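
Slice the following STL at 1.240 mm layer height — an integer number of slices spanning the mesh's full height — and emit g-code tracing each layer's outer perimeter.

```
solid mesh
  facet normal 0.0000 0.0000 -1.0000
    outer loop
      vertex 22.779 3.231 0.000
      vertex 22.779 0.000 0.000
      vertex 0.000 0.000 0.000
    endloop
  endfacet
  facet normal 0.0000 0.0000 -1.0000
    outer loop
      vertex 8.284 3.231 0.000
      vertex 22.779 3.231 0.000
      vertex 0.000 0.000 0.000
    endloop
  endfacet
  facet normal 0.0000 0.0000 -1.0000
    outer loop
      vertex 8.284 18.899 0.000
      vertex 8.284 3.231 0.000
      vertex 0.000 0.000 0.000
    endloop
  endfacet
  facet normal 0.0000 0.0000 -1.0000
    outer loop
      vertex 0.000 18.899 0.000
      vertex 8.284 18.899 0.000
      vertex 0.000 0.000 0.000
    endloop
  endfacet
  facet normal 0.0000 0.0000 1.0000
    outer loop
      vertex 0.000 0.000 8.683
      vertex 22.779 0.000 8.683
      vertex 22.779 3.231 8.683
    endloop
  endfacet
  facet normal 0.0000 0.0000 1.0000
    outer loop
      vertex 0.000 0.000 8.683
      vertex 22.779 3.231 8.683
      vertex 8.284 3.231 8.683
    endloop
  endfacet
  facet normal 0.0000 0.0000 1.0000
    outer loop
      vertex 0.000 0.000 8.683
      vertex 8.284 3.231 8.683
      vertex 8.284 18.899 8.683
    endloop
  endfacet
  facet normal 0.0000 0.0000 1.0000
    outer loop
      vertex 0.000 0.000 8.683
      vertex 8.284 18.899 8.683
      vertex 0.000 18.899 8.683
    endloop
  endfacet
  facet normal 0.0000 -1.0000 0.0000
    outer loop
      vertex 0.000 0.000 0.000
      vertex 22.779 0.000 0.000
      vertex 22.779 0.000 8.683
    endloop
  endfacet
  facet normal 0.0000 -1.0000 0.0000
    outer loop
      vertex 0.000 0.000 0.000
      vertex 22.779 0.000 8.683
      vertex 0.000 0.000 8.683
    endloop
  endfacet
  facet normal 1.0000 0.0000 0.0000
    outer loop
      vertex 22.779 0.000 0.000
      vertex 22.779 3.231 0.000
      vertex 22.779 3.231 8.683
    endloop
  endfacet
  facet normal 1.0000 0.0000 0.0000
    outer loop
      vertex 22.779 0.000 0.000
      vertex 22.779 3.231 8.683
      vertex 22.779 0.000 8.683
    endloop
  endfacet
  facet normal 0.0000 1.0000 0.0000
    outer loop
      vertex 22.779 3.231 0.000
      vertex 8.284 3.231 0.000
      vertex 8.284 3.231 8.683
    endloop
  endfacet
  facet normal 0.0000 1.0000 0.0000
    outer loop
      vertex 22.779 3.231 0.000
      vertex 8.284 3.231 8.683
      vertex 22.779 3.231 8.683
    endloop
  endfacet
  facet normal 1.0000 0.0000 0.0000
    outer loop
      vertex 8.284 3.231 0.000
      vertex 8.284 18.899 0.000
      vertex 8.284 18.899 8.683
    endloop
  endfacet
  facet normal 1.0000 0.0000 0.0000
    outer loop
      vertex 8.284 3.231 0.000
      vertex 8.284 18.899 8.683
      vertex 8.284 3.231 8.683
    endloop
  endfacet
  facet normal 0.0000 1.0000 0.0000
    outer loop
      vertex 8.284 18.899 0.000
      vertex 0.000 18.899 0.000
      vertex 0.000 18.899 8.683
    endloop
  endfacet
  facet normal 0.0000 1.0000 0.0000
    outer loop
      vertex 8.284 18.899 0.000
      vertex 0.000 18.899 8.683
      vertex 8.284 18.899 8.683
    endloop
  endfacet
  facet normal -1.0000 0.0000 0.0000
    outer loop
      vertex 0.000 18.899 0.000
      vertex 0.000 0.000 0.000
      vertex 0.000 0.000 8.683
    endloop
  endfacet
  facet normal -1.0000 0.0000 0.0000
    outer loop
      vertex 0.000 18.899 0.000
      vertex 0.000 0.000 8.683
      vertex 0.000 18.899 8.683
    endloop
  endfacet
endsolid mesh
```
; perimeter-only toolpath
G21 ; units = mm
G90 ; absolute positioning
G28 ; home
; layer 1
G0 Z1.240
G0 X0.000 Y0.000
G1 X22.779 Y0.000
G1 X22.779 Y3.231
G1 X8.284 Y3.231
G1 X8.284 Y18.899
G1 X0.000 Y18.899
G1 X0.000 Y0.000
; layer 2
G0 Z2.481
G0 X0.000 Y0.000
G1 X22.779 Y0.000
G1 X22.779 Y3.231
G1 X8.284 Y3.231
G1 X8.284 Y18.899
G1 X0.000 Y18.899
G1 X0.000 Y0.000
; layer 3
G0 Z3.721
G0 X0.000 Y0.000
G1 X22.779 Y0.000
G1 X22.779 Y3.231
G1 X8.284 Y3.231
G1 X8.284 Y18.899
G1 X0.000 Y18.899
G1 X0.000 Y0.000
; layer 4
G0 Z4.962
G0 X0.000 Y0.000
G1 X22.779 Y0.000
G1 X22.779 Y3.231
G1 X8.284 Y3.231
G1 X8.284 Y18.899
G1 X0.000 Y18.899
G1 X0.000 Y0.000
; layer 5
G0 Z6.202
G0 X0.000 Y0.000
G1 X22.779 Y0.000
G1 X22.779 Y3.231
G1 X8.284 Y3.231
G1 X8.284 Y18.899
G1 X0.000 Y18.899
G1 X0.000 Y0.000
; layer 6
G0 Z7.443
G0 X0.000 Y0.000
G1 X22.779 Y0.000
G1 X22.779 Y3.231
G1 X8.284 Y3.231
G1 X8.284 Y18.899
G1 X0.000 Y18.899
G1 X0.000 Y0.000
; layer 7
G0 Z8.683
G0 X0.000 Y0.000
G1 X22.779 Y0.000
G1 X22.779 Y3.231
G1 X8.284 Y3.231
G1 X8.284 Y18.899
G1 X0.000 Y18.899
G1 X0.000 Y0.000
M2 ; end

The solid is an L-shaped prism: outer 22.8 × 18.9 mm, arm thicknesses ≈ 3.23 mm (horizontal) and 8.28 mm (vertical), extruded 8.68 mm in z. Slicing at Δz = 1.240 mm — 7 equal slices spanning the solid's height, so layer i sits at z = i·h/7 — gives 7 non-empty perimeters. Each is a 6-segment closed polygon; G0 lifts to the layer z and rapids to the start vertex, then G1 traces the edges.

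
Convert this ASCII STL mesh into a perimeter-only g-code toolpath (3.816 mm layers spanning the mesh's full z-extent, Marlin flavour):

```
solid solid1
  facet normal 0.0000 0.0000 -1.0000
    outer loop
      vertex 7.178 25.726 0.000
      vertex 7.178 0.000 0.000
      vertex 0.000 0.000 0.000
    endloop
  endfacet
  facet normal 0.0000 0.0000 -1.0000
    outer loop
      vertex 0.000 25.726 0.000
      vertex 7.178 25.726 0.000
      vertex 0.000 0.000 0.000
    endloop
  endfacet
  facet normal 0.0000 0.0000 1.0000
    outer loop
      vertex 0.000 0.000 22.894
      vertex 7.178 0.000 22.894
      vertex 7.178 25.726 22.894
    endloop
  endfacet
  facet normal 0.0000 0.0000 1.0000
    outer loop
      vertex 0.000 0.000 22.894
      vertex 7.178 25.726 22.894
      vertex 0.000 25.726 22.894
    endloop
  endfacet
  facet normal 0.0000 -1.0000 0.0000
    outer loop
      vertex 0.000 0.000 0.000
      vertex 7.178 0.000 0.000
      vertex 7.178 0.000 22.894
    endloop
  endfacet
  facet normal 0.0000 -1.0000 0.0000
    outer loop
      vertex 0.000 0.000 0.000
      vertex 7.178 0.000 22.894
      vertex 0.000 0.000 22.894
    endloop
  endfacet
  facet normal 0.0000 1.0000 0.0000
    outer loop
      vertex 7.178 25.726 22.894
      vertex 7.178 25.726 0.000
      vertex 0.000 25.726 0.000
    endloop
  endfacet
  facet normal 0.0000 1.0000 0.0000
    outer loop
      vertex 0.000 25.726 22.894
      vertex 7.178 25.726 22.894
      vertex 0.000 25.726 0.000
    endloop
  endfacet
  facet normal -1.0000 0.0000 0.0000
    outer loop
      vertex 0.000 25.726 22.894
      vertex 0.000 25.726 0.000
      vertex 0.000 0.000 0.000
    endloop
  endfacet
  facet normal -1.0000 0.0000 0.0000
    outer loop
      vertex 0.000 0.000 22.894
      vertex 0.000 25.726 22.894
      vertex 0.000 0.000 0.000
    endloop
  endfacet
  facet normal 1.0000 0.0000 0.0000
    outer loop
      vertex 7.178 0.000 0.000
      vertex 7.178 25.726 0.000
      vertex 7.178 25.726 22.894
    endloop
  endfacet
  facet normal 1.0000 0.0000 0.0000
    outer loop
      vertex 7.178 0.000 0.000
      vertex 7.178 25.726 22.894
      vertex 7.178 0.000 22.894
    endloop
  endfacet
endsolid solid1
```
; perimeter-only toolpath
G21 ; units = mm
G90 ; absolute positioning
G28 ; home
; layer 1
G0 Z3.816
G0 X0.000 Y0.000
G1 X7.178 Y0.000
G1 X7.178 Y25.726
G1 X0.000 Y25.726
G1 X0.000 Y0.000
; layer 2
G0 Z7.631
G0 X0.000 Y0.000
G1 X7.178 Y0.000
G1 X7.178 Y25.726
G1 X0.000 Y25.726
G1 X0.000 Y0.000
; layer 3
G0 Z11.447
G0 X0.000 Y0.000
G1 X7.178 Y0.000
G1 X7.178 Y25.726
G1 X0.000 Y25.726
G1 X0.000 Y0.000
; layer 4
G0 Z15.263
G0 X0.000 Y0.000
G1 X7.178 Y0.000
G1 X7.178 Y25.726
G1 X0.000 Y25.726
G1 X0.000 Y0.000
; layer 5
G0 Z19.078
G0 X0.000 Y0.000
G1 X7.178 Y0.000
G1 X7.178 Y25.726
G1 X0.000 Y25.726
G1 X0.000 Y0.000
; layer 6
G0 Z22.894
G0 X0.000 Y0.000
G1 X7.178 Y0.000
G1 X7.178 Y25.726
G1 X0.000 Y25.726
G1 X0.000 Y0.000
M2 ; end

The solid is a rectangular box, roughly 7.18 × 25.7 mm footprint and 22.9 mm tall. Slicing at Δz = 3.816 mm — 6 equal slices spanning the solid's height, so layer i sits at z = i·h/6 — gives 6 non-empty perimeters. Each is a 4-segment closed polygon; G0 lifts to the layer z and rapids to the start vertex, then G1 traces the edges.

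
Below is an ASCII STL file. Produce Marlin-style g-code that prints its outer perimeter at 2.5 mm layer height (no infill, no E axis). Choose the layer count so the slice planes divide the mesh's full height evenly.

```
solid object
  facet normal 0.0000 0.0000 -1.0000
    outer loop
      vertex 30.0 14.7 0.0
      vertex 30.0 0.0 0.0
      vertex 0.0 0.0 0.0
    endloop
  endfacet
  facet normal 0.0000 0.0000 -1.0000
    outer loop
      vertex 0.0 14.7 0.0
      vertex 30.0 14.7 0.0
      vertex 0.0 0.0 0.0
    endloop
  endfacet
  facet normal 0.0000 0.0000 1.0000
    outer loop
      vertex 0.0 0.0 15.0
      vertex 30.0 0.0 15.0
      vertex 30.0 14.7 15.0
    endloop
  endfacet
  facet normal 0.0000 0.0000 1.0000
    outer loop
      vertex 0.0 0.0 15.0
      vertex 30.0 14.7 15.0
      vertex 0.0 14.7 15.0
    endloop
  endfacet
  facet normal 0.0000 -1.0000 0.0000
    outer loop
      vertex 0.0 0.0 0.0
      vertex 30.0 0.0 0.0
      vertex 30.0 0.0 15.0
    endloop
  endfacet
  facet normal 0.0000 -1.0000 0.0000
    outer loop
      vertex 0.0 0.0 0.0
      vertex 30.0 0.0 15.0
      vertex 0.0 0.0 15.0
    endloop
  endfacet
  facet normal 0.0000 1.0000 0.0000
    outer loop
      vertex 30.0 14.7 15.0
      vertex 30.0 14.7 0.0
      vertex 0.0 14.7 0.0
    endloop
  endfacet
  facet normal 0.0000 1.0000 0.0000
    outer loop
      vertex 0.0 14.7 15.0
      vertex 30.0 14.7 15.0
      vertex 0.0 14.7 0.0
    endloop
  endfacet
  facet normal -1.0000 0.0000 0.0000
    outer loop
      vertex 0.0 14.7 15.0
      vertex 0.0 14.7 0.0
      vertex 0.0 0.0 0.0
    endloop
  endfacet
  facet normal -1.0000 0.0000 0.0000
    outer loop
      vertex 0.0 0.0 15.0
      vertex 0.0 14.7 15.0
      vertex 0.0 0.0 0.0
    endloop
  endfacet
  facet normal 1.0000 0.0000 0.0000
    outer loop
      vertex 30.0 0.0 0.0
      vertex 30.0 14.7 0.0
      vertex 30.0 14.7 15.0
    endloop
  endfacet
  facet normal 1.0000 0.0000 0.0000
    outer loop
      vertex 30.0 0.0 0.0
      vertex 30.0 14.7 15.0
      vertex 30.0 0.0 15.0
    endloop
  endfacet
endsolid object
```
; perimeter-only toolpath
G21 ; units = mm
G90 ; absolute positioning
G28 ; home
; layer 1
G0 Z2.5
G0 X0.0 Y0.0
G1 X30.0 Y0.0
G1 X30.0 Y14.7
G1 X0.0 Y14.7
G1 X0.0 Y0.0
; layer 2
G0 Z5.0
G0 X0.0 Y0.0
G1 X30.0 Y0.0
G1 X30.0 Y14.7
G1 X0.0 Y14.7
G1 X0.0 Y0.0
; layer 3
G0 Z7.5
G0 X0.0 Y0.0
G1 X30.0 Y0.0
G1 X30.0 Y14.7
G1 X0.0 Y14.7
G1 X0.0 Y0.0
; layer 4
G0 Z10.0
G0 X0.0 Y0.0
G1 X30.0 Y0.0
G1 X30.0 Y14.7
G1 X0.0 Y14.7
G1 X0.0 Y0.0
; layer 5
G0 Z12.5
G0 X0.0 Y0.0
G1 X30.0 Y0.0
G1 X30.0 Y14.7
G1 X0.0 Y14.7
G1 X0.0 Y0.0
; layer 6
G0 Z15.0
G0 X0.0 Y0.0
G1 X30.0 Y0.0
G1 X30.0 Y14.7
G1 X0.0 Y14.7
G1 X0.0 Y0.0
M2 ; end

The solid is a rectangular box, roughly 30 × 14.7 mm footprint and 15 mm tall. Slicing at Δz = 2.5 mm — 6 equal slices spanning the solid's height, so layer i sits at z = i·h/6 — gives 6 non-empty perimeters. Each is a 4-segment closed polygon; G0 lifts to the layer z and rapids to the start vertex, then G1 traces the edges.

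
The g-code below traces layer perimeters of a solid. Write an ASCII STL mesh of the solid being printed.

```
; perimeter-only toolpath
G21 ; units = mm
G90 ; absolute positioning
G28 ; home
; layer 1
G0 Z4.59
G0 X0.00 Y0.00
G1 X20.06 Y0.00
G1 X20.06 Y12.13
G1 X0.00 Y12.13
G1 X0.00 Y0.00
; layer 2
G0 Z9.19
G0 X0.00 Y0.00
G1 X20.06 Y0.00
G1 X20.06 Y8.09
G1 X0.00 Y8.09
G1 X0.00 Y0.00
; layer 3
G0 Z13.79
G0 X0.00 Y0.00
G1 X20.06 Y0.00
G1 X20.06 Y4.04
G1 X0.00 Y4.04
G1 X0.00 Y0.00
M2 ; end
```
solid part
  facet normal 0.0000 0.0000 -1.0000
    outer loop
      vertex 20.06 16.17 0.00
      vertex 20.06 0.00 0.00
      vertex 0.00 0.00 0.00
    endloop
  endfacet
  facet normal 0.0000 0.0000 -1.0000
    outer loop
      vertex 0.00 16.17 0.00
      vertex 20.06 16.17 0.00
      vertex 0.00 0.00 0.00
    endloop
  endfacet
  facet normal 0.0000 -1.0000 0.0000
    outer loop
      vertex 0.00 0.00 0.00
      vertex 20.06 0.00 0.00
      vertex 20.06 0.00 18.38
    endloop
  endfacet
  facet normal 0.0000 -1.0000 0.0000
    outer loop
      vertex 0.00 0.00 0.00
      vertex 20.06 0.00 18.38
      vertex 0.00 0.00 18.38
    endloop
  endfacet
  facet normal 0.0000 0.7508 0.6605
    outer loop
      vertex 0.00 0.00 18.38
      vertex 20.06 0.00 18.38
      vertex 20.06 16.17 0.00
    endloop
  endfacet
  facet normal 0.0000 0.7508 0.6605
    outer loop
      vertex 0.00 0.00 18.38
      vertex 20.06 16.17 0.00
      vertex 0.00 16.17 0.00
    endloop
  endfacet
  facet normal -1.0000 0.0000 0.0000
    outer loop
      vertex 0.00 0.00 18.38
      vertex 0.00 16.17 0.00
      vertex 0.00 0.00 0.00
    endloop
  endfacet
  facet normal 1.0000 0.0000 0.0000
    outer loop
      vertex 20.06 0.00 0.00
      vertex 20.06 16.17 0.00
      vertex 20.06 0.00 18.38
    endloop
  endfacet
endsolid part

The G0 Z moves step by Δz≈4.59 mm. The G1 loops shrink linearly with z, so the solid tapers from its base footprint up to z≈18.4. Closing with a flat bottom cap and the tapered top and triangulating gives 8 facets — a wedge (ramp): 20.1 × 16.2 mm base, rising to 18.4 mm along the y=0 edge and sloping linearly to z=0 at y=16.2.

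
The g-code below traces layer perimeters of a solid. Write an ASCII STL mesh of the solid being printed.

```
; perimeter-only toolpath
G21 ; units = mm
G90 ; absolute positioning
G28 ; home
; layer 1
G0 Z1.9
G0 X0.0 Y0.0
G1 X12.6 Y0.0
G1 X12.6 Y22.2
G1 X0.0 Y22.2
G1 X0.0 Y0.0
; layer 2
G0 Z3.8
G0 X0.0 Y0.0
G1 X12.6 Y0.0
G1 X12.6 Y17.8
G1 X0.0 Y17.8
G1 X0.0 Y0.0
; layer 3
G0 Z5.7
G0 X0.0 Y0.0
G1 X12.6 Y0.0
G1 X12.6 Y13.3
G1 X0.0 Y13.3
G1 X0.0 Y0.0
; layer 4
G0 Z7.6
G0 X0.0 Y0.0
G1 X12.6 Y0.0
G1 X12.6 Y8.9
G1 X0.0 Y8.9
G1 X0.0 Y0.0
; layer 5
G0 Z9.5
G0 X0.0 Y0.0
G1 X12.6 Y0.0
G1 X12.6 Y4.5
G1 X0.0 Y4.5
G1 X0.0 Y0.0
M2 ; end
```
solid part
  facet normal 0.0000 0.0000 -1.0000
    outer loop
      vertex 12.6 26.7 0.0
      vertex 12.6 0.0 0.0
      vertex 0.0 0.0 0.0
    endloop
  endfacet
  facet normal 0.0000 0.0000 -1.0000
    outer loop
      vertex 0.0 26.7 0.0
      vertex 12.6 26.7 0.0
      vertex 0.0 0.0 0.0
    endloop
  endfacet
  facet normal 0.0000 -1.0000 0.0000
    outer loop
      vertex 0.0 0.0 0.0
      vertex 12.6 0.0 0.0
      vertex 12.6 0.0 11.4
    endloop
  endfacet
  facet normal 0.0000 -1.0000 0.0000
    outer loop
      vertex 0.0 0.0 0.0
      vertex 12.6 0.0 11.4
      vertex 0.0 0.0 11.4
    endloop
  endfacet
  facet normal 0.0000 0.3927 0.9197
    outer loop
      vertex 0.0 0.0 11.4
      vertex 12.6 0.0 11.4
      vertex 12.6 26.7 0.0
    endloop
  endfacet
  facet normal 0.0000 0.3927 0.9197
    outer loop
      vertex 0.0 0.0 11.4
      vertex 12.6 26.7 0.0
      vertex 0.0 26.7 0.0
    endloop
  endfacet
  facet normal -1.0000 0.0000 0.0000
    outer loop
      vertex 0.0 0.0 11.4
      vertex 0.0 26.7 0.0
      vertex 0.0 0.0 0.0
    endloop
  endfacet
  facet normal 1.0000 0.0000 0.0000
    outer loop
      vertex 12.6 0.0 0.0
      vertex 12.6 26.7 0.0
      vertex 12.6 0.0 11.4
    endloop
  endfacet
endsolid part

The G0 Z moves step by Δz≈1.9 mm. The G1 loops shrink linearly with z, so the solid tapers from its base footprint up to z≈11.4. Closing with a flat bottom cap and the tapered top and triangulating gives 8 facets — a wedge (ramp): 12.6 × 26.7 mm base, rising to 11.4 mm along the y=0 edge and sloping linearly to z=0 at y=26.7.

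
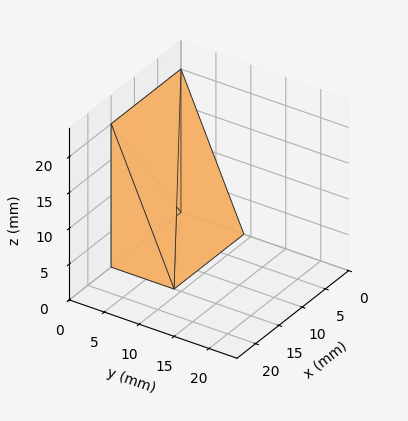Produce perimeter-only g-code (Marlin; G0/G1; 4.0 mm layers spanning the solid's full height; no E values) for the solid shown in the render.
Reading the render: the shape is a wedge (ramp): 15 × 9 mm base, rising to 20 mm along the y=0 edge and sloping linearly to z=0 at y=9 (dimensions read to the nearest mm from the axis ticks). For the g-code, the solid's height is divided into equal slices at the stated Δz and each level perimeter traced with G1 moves after a G0 lift.

; perimeter-only toolpath
G21 ; units = mm
G90 ; absolute positioning
G28 ; home
; layer 1
G0 Z4.0
G0 X0.0 Y0.0
G1 X15.0 Y0.0
G1 X15.0 Y7.2
G1 X0.0 Y7.2
G1 X0.0 Y0.0
; layer 2
G0 Z8.0
G0 X0.0 Y0.0
G1 X15.0 Y0.0
G1 X15.0 Y5.4
G1 X0.0 Y5.4
G1 X0.0 Y0.0
; layer 3
G0 Z12.0
G0 X0.0 Y0.0
G1 X15.0 Y0.0
G1 X15.0 Y3.6
G1 X0.0 Y3.6
G1 X0.0 Y0.0
; layer 4
G0 Z16.0
G0 X0.0 Y0.0
G1 X15.0 Y0.0
G1 X15.0 Y1.8
G1 X0.0 Y1.8
G1 X0.0 Y0.0
M2 ; end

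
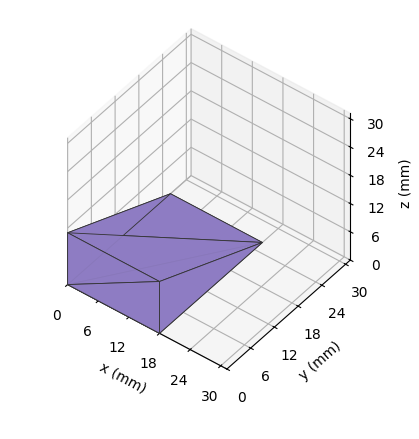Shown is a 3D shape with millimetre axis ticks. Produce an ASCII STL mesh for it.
Reading the render: the shape is a wedge (ramp): 18 × 26 mm base, rising to 11 mm along the y=0 edge and sloping linearly to z=0 at y=26 (dimensions read to the nearest mm from the axis ticks). For the STL, each face is triangulated and given an outward normal.

solid part
  facet normal 0.0000 0.0000 -1.0000
    outer loop
      vertex 18.0 26.0 0.0
      vertex 18.0 0.0 0.0
      vertex 0.0 0.0 0.0
    endloop
  endfacet
  facet normal 0.0000 0.0000 -1.0000
    outer loop
      vertex 0.0 26.0 0.0
      vertex 18.0 26.0 0.0
      vertex 0.0 0.0 0.0
    endloop
  endfacet
  facet normal 0.0000 -1.0000 0.0000
    outer loop
      vertex 0.0 0.0 0.0
      vertex 18.0 0.0 0.0
      vertex 18.0 0.0 11.0
    endloop
  endfacet
  facet normal 0.0000 -1.0000 0.0000
    outer loop
      vertex 0.0 0.0 0.0
      vertex 18.0 0.0 11.0
      vertex 0.0 0.0 11.0
    endloop
  endfacet
  facet normal 0.0000 0.3896 0.9210
    outer loop
      vertex 0.0 0.0 11.0
      vertex 18.0 0.0 11.0
      vertex 18.0 26.0 0.0
    endloop
  endfacet
  facet normal 0.0000 0.3896 0.9210
    outer loop
      vertex 0.0 0.0 11.0
      vertex 18.0 26.0 0.0
      vertex 0.0 26.0 0.0
    endloop
  endfacet
  facet normal -1.0000 0.0000 0.0000
    outer loop
      vertex 0.0 0.0 11.0
      vertex 0.0 26.0 0.0
      vertex 0.0 0.0 0.0
    endloop
  endfacet
  facet normal 1.0000 0.0000 0.0000
    outer loop
      vertex 18.0 0.0 0.0
      vertex 18.0 26.0 0.0
      vertex 18.0 0.0 11.0
    endloop
  endfacet
endsolid part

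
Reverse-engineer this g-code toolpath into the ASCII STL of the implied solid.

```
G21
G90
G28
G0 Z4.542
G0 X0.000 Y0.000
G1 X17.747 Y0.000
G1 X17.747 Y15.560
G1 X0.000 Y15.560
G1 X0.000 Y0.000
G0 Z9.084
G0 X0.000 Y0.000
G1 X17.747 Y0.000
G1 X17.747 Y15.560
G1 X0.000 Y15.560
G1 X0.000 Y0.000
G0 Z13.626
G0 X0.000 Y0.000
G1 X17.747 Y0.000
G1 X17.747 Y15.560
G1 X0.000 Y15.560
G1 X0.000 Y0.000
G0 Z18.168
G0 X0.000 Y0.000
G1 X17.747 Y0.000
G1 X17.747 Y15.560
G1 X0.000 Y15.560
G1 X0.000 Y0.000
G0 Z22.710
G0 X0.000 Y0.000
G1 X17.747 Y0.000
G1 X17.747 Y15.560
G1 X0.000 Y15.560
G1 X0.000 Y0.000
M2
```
solid part
  facet normal 0.0000 0.0000 -1.0000
    outer loop
      vertex 17.747 15.560 0.000
      vertex 17.747 0.000 0.000
      vertex 0.000 0.000 0.000
    endloop
  endfacet
  facet normal 0.0000 0.0000 -1.0000
    outer loop
      vertex 0.000 15.560 0.000
      vertex 17.747 15.560 0.000
      vertex 0.000 0.000 0.000
    endloop
  endfacet
  facet normal 0.0000 0.0000 1.0000
    outer loop
      vertex 0.000 0.000 22.710
      vertex 17.747 0.000 22.710
      vertex 17.747 15.560 22.710
    endloop
  endfacet
  facet normal 0.0000 0.0000 1.0000
    outer loop
      vertex 0.000 0.000 22.710
      vertex 17.747 15.560 22.710
      vertex 0.000 15.560 22.710
    endloop
  endfacet
  facet normal 0.0000 -1.0000 0.0000
    outer loop
      vertex 0.000 0.000 0.000
      vertex 17.747 0.000 0.000
      vertex 17.747 0.000 22.710
    endloop
  endfacet
  facet normal 0.0000 -1.0000 0.0000
    outer loop
      vertex 0.000 0.000 0.000
      vertex 17.747 0.000 22.710
      vertex 0.000 0.000 22.710
    endloop
  endfacet
  facet normal 0.0000 1.0000 0.0000
    outer loop
      vertex 17.747 15.560 22.710
      vertex 17.747 15.560 0.000
      vertex 0.000 15.560 0.000
    endloop
  endfacet
  facet normal 0.0000 1.0000 0.0000
    outer loop
      vertex 0.000 15.560 22.710
      vertex 17.747 15.560 22.710
      vertex 0.000 15.560 0.000
    endloop
  endfacet
  facet normal -1.0000 0.0000 0.0000
    outer loop
      vertex 0.000 15.560 22.710
      vertex 0.000 15.560 0.000
      vertex 0.000 0.000 0.000
    endloop
  endfacet
  facet normal -1.0000 0.0000 0.0000
    outer loop
      vertex 0.000 0.000 22.710
      vertex 0.000 15.560 22.710
      vertex 0.000 0.000 0.000
    endloop
  endfacet
  facet normal 1.0000 0.0000 0.0000
    outer loop
      vertex 17.747 0.000 0.000
      vertex 17.747 15.560 0.000
      vertex 17.747 15.560 22.710
    endloop
  endfacet
  facet normal 1.0000 0.0000 0.0000
    outer loop
      vertex 17.747 0.000 0.000
      vertex 17.747 15.560 22.710
      vertex 17.747 0.000 22.710
    endloop
  endfacet
endsolid part

The G0 Z moves step by Δz≈4.542 mm. Every layer's G1 loop is the same polygon, so the solid is a straight extrusion of it from z=0 to z≈22.7. Closing with flat bottom and top caps and triangulating gives 12 facets — a rectangular box, roughly 17.7 × 15.6 mm footprint and 22.7 mm tall.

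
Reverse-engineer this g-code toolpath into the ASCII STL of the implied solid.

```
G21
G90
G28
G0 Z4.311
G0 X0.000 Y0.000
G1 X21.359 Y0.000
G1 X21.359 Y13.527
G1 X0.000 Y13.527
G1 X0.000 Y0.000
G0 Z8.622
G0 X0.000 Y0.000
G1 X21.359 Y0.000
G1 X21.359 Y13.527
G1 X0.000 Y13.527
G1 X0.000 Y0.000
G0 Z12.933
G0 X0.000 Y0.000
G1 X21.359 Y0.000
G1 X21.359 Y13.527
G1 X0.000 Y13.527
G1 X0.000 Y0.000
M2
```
solid part
  facet normal 0.0000 0.0000 -1.0000
    outer loop
      vertex 21.359 13.527 0.000
      vertex 21.359 0.000 0.000
      vertex 0.000 0.000 0.000
    endloop
  endfacet
  facet normal 0.0000 0.0000 -1.0000
    outer loop
      vertex 0.000 13.527 0.000
      vertex 21.359 13.527 0.000
      vertex 0.000 0.000 0.000
    endloop
  endfacet
  facet normal 0.0000 0.0000 1.0000
    outer loop
      vertex 0.000 0.000 12.933
      vertex 21.359 0.000 12.933
      vertex 21.359 13.527 12.933
    endloop
  endfacet
  facet normal 0.0000 0.0000 1.0000
    outer loop
      vertex 0.000 0.000 12.933
      vertex 21.359 13.527 12.933
      vertex 0.000 13.527 12.933
    endloop
  endfacet
  facet normal 0.0000 -1.0000 0.0000
    outer loop
      vertex 0.000 0.000 0.000
      vertex 21.359 0.000 0.000
      vertex 21.359 0.000 12.933
    endloop
  endfacet
  facet normal 0.0000 -1.0000 0.0000
    outer loop
      vertex 0.000 0.000 0.000
      vertex 21.359 0.000 12.933
      vertex 0.000 0.000 12.933
    endloop
  endfacet
  facet normal 0.0000 1.0000 0.0000
    outer loop
      vertex 21.359 13.527 12.933
      vertex 21.359 13.527 0.000
      vertex 0.000 13.527 0.000
    endloop
  endfacet
  facet normal 0.0000 1.0000 0.0000
    outer loop
      vertex 0.000 13.527 12.933
      vertex 21.359 13.527 12.933
      vertex 0.000 13.527 0.000
    endloop
  endfacet
  facet normal -1.0000 0.0000 0.0000
    outer loop
      vertex 0.000 13.527 12.933
      vertex 0.000 13.527 0.000
      vertex 0.000 0.000 0.000
    endloop
  endfacet
  facet normal -1.0000 0.0000 0.0000
    outer loop
      vertex 0.000 0.000 12.933
      vertex 0.000 13.527 12.933
      vertex 0.000 0.000 0.000
    endloop
  endfacet
  facet normal 1.0000 0.0000 0.0000
    outer loop
      vertex 21.359 0.000 0.000
      vertex 21.359 13.527 0.000
      vertex 21.359 13.527 12.933
    endloop
  endfacet
  facet normal 1.0000 0.0000 0.0000
    outer loop
      vertex 21.359 0.000 0.000
      vertex 21.359 13.527 12.933
      vertex 21.359 0.000 12.933
    endloop
  endfacet
endsolid part

The G0 Z moves step by Δz≈4.311 mm. Every layer's G1 loop is the same polygon, so the solid is a straight extrusion of it from z=0 to z≈12.9. Closing with flat bottom and top caps and triangulating gives 12 facets — a rectangular box, roughly 21.4 × 13.5 mm footprint and 12.9 mm tall.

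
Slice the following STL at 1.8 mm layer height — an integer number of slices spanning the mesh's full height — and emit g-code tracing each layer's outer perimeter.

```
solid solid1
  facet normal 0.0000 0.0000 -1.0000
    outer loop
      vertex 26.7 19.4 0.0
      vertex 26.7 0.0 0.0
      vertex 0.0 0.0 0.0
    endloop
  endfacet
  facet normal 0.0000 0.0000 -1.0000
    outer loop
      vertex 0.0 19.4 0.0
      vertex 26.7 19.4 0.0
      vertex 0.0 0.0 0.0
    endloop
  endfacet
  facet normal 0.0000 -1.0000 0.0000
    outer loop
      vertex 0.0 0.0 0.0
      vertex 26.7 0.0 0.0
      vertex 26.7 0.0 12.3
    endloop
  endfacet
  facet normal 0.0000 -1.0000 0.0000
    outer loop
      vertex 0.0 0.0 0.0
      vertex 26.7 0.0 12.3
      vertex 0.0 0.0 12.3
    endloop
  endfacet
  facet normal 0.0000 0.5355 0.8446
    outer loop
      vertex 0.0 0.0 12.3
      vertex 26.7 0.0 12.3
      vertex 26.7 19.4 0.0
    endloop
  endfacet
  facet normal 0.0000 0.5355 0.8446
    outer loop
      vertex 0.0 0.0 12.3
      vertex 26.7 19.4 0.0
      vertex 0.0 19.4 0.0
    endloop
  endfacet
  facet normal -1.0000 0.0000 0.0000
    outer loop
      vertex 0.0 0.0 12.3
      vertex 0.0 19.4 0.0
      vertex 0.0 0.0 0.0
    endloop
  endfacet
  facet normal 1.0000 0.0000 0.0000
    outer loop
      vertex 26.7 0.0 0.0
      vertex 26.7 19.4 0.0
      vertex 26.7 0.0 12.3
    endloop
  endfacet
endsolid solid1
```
; perimeter-only toolpath
G21 ; units = mm
G90 ; absolute positioning
G28 ; home
; layer 1
G0 Z1.8
G0 X0.0 Y0.0
G1 X26.7 Y0.0
G1 X26.7 Y16.6
G1 X0.0 Y16.6
G1 X0.0 Y0.0
; layer 2
G0 Z3.5
G0 X0.0 Y0.0
G1 X26.7 Y0.0
G1 X26.7 Y13.9
G1 X0.0 Y13.9
G1 X0.0 Y0.0
; layer 3
G0 Z5.3
G0 X0.0 Y0.0
G1 X26.7 Y0.0
G1 X26.7 Y11.1
G1 X0.0 Y11.1
G1 X0.0 Y0.0
; layer 4
G0 Z7.0
G0 X0.0 Y0.0
G1 X26.7 Y0.0
G1 X26.7 Y8.3
G1 X0.0 Y8.3
G1 X0.0 Y0.0
; layer 5
G0 Z8.8
G0 X0.0 Y0.0
G1 X26.7 Y0.0
G1 X26.7 Y5.5
G1 X0.0 Y5.5
G1 X0.0 Y0.0
; layer 6
G0 Z10.5
G0 X0.0 Y0.0
G1 X26.7 Y0.0
G1 X26.7 Y2.8
G1 X0.0 Y2.8
G1 X0.0 Y0.0
M2 ; end

The solid is a wedge (ramp): 26.7 × 19.4 mm base, rising to 12.3 mm along the y=0 edge and sloping linearly to z=0 at y=19.4. Slicing at Δz = 1.8 mm — 7 equal slices spanning the solid's height, so layer i sits at z = i·h/7 — gives 6 non-empty perimeters. Each is a 4-segment closed polygon; G0 lifts to the layer z and rapids to the start vertex, then G1 traces the edges. The cross-section shrinks linearly with z (the slice at the apex is degenerate and omitted).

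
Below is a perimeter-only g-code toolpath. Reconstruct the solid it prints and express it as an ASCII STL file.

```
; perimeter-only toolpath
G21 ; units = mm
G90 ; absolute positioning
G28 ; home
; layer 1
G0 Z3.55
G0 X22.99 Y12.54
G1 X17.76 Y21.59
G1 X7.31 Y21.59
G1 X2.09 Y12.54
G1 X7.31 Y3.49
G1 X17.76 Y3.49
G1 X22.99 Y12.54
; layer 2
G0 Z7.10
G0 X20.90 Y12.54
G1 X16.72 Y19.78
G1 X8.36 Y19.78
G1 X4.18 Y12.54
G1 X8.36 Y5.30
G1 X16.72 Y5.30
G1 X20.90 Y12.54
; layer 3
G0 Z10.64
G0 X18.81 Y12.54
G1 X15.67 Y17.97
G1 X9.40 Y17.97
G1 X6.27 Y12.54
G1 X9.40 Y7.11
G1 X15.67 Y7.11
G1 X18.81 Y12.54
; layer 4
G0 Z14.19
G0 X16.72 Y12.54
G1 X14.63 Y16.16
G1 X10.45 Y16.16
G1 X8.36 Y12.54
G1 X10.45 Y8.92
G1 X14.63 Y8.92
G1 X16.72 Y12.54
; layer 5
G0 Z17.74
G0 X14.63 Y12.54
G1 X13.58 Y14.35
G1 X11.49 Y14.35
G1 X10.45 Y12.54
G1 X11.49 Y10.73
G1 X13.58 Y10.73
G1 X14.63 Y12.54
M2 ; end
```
solid part
  facet normal 0.0000 0.0000 -1.0000
    outer loop
      vertex 6.27 23.40 0.00
      vertex 18.81 23.40 0.00
      vertex 25.08 12.54 0.00
    endloop
  endfacet
  facet normal 0.0000 0.0000 -1.0000
    outer loop
      vertex 0.00 12.54 0.00
      vertex 6.27 23.40 0.00
      vertex 25.08 12.54 0.00
    endloop
  endfacet
  facet normal 0.0000 0.0000 -1.0000
    outer loop
      vertex 6.27 1.68 0.00
      vertex 0.00 12.54 0.00
      vertex 25.08 12.54 0.00
    endloop
  endfacet
  facet normal 0.0000 0.0000 -1.0000
    outer loop
      vertex 18.81 1.68 0.00
      vertex 6.27 1.68 0.00
      vertex 25.08 12.54 0.00
    endloop
  endfacet
  facet normal 0.7715 0.4454 0.4544
    outer loop
      vertex 25.08 12.54 0.00
      vertex 18.81 23.40 0.00
      vertex 12.54 12.54 21.29
    endloop
  endfacet
  facet normal 0.0000 0.8908 0.4544
    outer loop
      vertex 18.81 23.40 0.00
      vertex 6.27 23.40 0.00
      vertex 12.54 12.54 21.29
    endloop
  endfacet
  facet normal -0.7715 0.4454 0.4544
    outer loop
      vertex 6.27 23.40 0.00
      vertex 0.00 12.54 0.00
      vertex 12.54 12.54 21.29
    endloop
  endfacet
  facet normal -0.7715 -0.4454 0.4544
    outer loop
      vertex 0.00 12.54 0.00
      vertex 6.27 1.68 0.00
      vertex 12.54 12.54 21.29
    endloop
  endfacet
  facet normal 0.0000 -0.8908 0.4544
    outer loop
      vertex 6.27 1.68 0.00
      vertex 18.81 1.68 0.00
      vertex 12.54 12.54 21.29
    endloop
  endfacet
  facet normal 0.7715 -0.4454 0.4544
    outer loop
      vertex 18.81 1.68 0.00
      vertex 25.08 12.54 0.00
      vertex 12.54 12.54 21.29
    endloop
  endfacet
endsolid part

The G0 Z moves step by Δz≈3.55 mm. The G1 loops shrink linearly with z, so the solid tapers from its base footprint up to z≈21.3. Closing with a flat bottom cap and the tapered top and triangulating gives 10 facets — a regular 6-sided pyramid, base circumscribed radius ≈ 12.5 mm, apex at z ≈ 21.3 mm.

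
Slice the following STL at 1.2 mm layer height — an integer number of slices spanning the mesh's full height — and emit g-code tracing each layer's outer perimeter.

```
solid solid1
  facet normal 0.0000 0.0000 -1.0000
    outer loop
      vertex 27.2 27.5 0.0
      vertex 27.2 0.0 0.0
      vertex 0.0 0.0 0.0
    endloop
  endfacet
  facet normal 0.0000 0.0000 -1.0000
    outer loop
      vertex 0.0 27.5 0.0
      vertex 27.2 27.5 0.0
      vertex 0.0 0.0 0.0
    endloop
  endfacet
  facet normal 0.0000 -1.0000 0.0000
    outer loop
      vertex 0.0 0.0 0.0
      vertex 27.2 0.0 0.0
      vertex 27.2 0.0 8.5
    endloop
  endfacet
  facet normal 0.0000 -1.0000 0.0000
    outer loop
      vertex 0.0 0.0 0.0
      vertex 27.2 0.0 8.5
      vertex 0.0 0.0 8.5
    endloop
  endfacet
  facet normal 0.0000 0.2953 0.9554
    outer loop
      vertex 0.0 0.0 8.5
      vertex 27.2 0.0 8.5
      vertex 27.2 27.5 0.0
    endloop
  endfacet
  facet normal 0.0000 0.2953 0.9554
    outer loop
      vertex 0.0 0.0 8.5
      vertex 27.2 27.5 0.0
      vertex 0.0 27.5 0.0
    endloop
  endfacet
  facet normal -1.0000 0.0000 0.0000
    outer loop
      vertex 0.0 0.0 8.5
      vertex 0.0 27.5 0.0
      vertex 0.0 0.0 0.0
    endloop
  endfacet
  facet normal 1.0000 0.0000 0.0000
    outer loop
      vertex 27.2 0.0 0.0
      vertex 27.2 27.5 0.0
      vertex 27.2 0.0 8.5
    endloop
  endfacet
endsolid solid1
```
; perimeter-only toolpath
G21 ; units = mm
G90 ; absolute positioning
G28 ; home
; layer 1
G0 Z1.2
G0 X0.0 Y0.0
G1 X27.2 Y0.0
G1 X27.2 Y23.6
G1 X0.0 Y23.6
G1 X0.0 Y0.0
; layer 2
G0 Z2.4
G0 X0.0 Y0.0
G1 X27.2 Y0.0
G1 X27.2 Y19.6
G1 X0.0 Y19.6
G1 X0.0 Y0.0
; layer 3
G0 Z3.6
G0 X0.0 Y0.0
G1 X27.2 Y0.0
G1 X27.2 Y15.7
G1 X0.0 Y15.7
G1 X0.0 Y0.0
; layer 4
G0 Z4.9
G0 X0.0 Y0.0
G1 X27.2 Y0.0
G1 X27.2 Y11.8
G1 X0.0 Y11.8
G1 X0.0 Y0.0
; layer 5
G0 Z6.1
G0 X0.0 Y0.0
G1 X27.2 Y0.0
G1 X27.2 Y7.9
G1 X0.0 Y7.9
G1 X0.0 Y0.0
; layer 6
G0 Z7.3
G0 X0.0 Y0.0
G1 X27.2 Y0.0
G1 X27.2 Y3.9
G1 X0.0 Y3.9
G1 X0.0 Y0.0
M2 ; end

The solid is a wedge (ramp): 27.2 × 27.5 mm base, rising to 8.5 mm along the y=0 edge and sloping linearly to z=0 at y=27.5. Slicing at Δz = 1.2 mm — 7 equal slices spanning the solid's height, so layer i sits at z = i·h/7 — gives 6 non-empty perimeters. Each is a 4-segment closed polygon; G0 lifts to the layer z and rapids to the start vertex, then G1 traces the edges. The cross-section shrinks linearly with z (the slice at the apex is degenerate and omitted).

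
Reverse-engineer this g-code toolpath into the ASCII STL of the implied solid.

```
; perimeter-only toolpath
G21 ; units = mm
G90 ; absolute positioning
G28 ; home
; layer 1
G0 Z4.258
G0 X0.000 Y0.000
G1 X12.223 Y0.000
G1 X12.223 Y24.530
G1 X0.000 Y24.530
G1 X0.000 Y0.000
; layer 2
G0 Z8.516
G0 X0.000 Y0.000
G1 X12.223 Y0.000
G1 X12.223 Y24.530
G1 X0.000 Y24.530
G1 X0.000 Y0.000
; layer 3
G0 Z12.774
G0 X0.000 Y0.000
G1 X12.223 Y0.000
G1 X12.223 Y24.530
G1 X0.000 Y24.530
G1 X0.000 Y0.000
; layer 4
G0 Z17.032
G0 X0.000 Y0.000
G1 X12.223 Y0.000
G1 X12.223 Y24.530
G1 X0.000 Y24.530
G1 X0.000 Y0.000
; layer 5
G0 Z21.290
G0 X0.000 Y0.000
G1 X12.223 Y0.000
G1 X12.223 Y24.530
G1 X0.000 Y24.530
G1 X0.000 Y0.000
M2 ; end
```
solid part
  facet normal 0.0000 0.0000 -1.0000
    outer loop
      vertex 12.223 24.530 0.000
      vertex 12.223 0.000 0.000
      vertex 0.000 0.000 0.000
    endloop
  endfacet
  facet normal 0.0000 0.0000 -1.0000
    outer loop
      vertex 0.000 24.530 0.000
      vertex 12.223 24.530 0.000
      vertex 0.000 0.000 0.000
    endloop
  endfacet
  facet normal 0.0000 0.0000 1.0000
    outer loop
      vertex 0.000 0.000 21.290
      vertex 12.223 0.000 21.290
      vertex 12.223 24.530 21.290
    endloop
  endfacet
  facet normal 0.0000 0.0000 1.0000
    outer loop
      vertex 0.000 0.000 21.290
      vertex 12.223 24.530 21.290
      vertex 0.000 24.530 21.290
    endloop
  endfacet
  facet normal 0.0000 -1.0000 0.0000
    outer loop
      vertex 0.000 0.000 0.000
      vertex 12.223 0.000 0.000
      vertex 12.223 0.000 21.290
    endloop
  endfacet
  facet normal 0.0000 -1.0000 0.0000
    outer loop
      vertex 0.000 0.000 0.000
      vertex 12.223 0.000 21.290
      vertex 0.000 0.000 21.290
    endloop
  endfacet
  facet normal 0.0000 1.0000 0.0000
    outer loop
      vertex 12.223 24.530 21.290
      vertex 12.223 24.530 0.000
      vertex 0.000 24.530 0.000
    endloop
  endfacet
  facet normal 0.0000 1.0000 0.0000
    outer loop
      vertex 0.000 24.530 21.290
      vertex 12.223 24.530 21.290
      vertex 0.000 24.530 0.000
    endloop
  endfacet
  facet normal -1.0000 0.0000 0.0000
    outer loop
      vertex 0.000 24.530 21.290
      vertex 0.000 24.530 0.000
      vertex 0.000 0.000 0.000
    endloop
  endfacet
  facet normal -1.0000 0.0000 0.0000
    outer loop
      vertex 0.000 0.000 21.290
      vertex 0.000 24.530 21.290
      vertex 0.000 0.000 0.000
    endloop
  endfacet
  facet normal 1.0000 0.0000 0.0000
    outer loop
      vertex 12.223 0.000 0.000
      vertex 12.223 24.530 0.000
      vertex 12.223 24.530 21.290
    endloop
  endfacet
  facet normal 1.0000 0.0000 0.0000
    outer loop
      vertex 12.223 0.000 0.000
      vertex 12.223 24.530 21.290
      vertex 12.223 0.000 21.290
    endloop
  endfacet
endsolid part

The G0 Z moves step by Δz≈4.258 mm. Every layer's G1 loop is the same polygon, so the solid is a straight extrusion of it from z=0 to z≈21.3. Closing with flat bottom and top caps and triangulating gives 12 facets — a rectangular box, roughly 12.2 × 24.5 mm footprint and 21.3 mm tall.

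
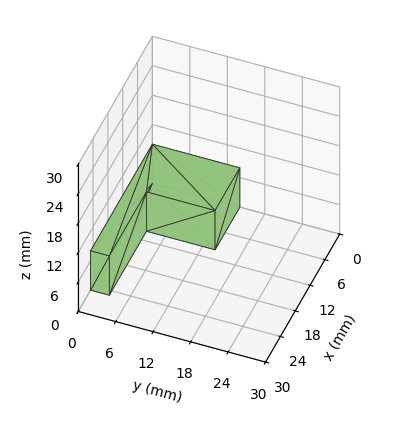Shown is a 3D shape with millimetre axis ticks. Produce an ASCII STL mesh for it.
Reading the render: the shape is an L-shaped prism: outer 25 × 14 mm, arm thicknesses ≈ 3 mm (horizontal) and 10 mm (vertical), extruded 8 mm in z (dimensions read to the nearest mm from the axis ticks). For the STL, each face is triangulated and given an outward normal.

solid part
  facet normal 0.0000 0.0000 -1.0000
    outer loop
      vertex 25.0 3.0 0.0
      vertex 25.0 0.0 0.0
      vertex 0.0 0.0 0.0
    endloop
  endfacet
  facet normal 0.0000 0.0000 -1.0000
    outer loop
      vertex 10.0 3.0 0.0
      vertex 25.0 3.0 0.0
      vertex 0.0 0.0 0.0
    endloop
  endfacet
  facet normal 0.0000 0.0000 -1.0000
    outer loop
      vertex 10.0 14.0 0.0
      vertex 10.0 3.0 0.0
      vertex 0.0 0.0 0.0
    endloop
  endfacet
  facet normal 0.0000 0.0000 -1.0000
    outer loop
      vertex 0.0 14.0 0.0
      vertex 10.0 14.0 0.0
      vertex 0.0 0.0 0.0
    endloop
  endfacet
  facet normal 0.0000 0.0000 1.0000
    outer loop
      vertex 0.0 0.0 8.0
      vertex 25.0 0.0 8.0
      vertex 25.0 3.0 8.0
    endloop
  endfacet
  facet normal 0.0000 0.0000 1.0000
    outer loop
      vertex 0.0 0.0 8.0
      vertex 25.0 3.0 8.0
      vertex 10.0 3.0 8.0
    endloop
  endfacet
  facet normal 0.0000 0.0000 1.0000
    outer loop
      vertex 0.0 0.0 8.0
      vertex 10.0 3.0 8.0
      vertex 10.0 14.0 8.0
    endloop
  endfacet
  facet normal 0.0000 0.0000 1.0000
    outer loop
      vertex 0.0 0.0 8.0
      vertex 10.0 14.0 8.0
      vertex 0.0 14.0 8.0
    endloop
  endfacet
  facet normal 0.0000 -1.0000 0.0000
    outer loop
      vertex 0.0 0.0 0.0
      vertex 25.0 0.0 0.0
      vertex 25.0 0.0 8.0
    endloop
  endfacet
  facet normal 0.0000 -1.0000 0.0000
    outer loop
      vertex 0.0 0.0 0.0
      vertex 25.0 0.0 8.0
      vertex 0.0 0.0 8.0
    endloop
  endfacet
  facet normal 1.0000 0.0000 0.0000
    outer loop
      vertex 25.0 0.0 0.0
      vertex 25.0 3.0 0.0
      vertex 25.0 3.0 8.0
    endloop
  endfacet
  facet normal 1.0000 0.0000 0.0000
    outer loop
      vertex 25.0 0.0 0.0
      vertex 25.0 3.0 8.0
      vertex 25.0 0.0 8.0
    endloop
  endfacet
  facet normal 0.0000 1.0000 0.0000
    outer loop
      vertex 25.0 3.0 0.0
      vertex 10.0 3.0 0.0
      vertex 10.0 3.0 8.0
    endloop
  endfacet
  facet normal 0.0000 1.0000 0.0000
    outer loop
      vertex 25.0 3.0 0.0
      vertex 10.0 3.0 8.0
      vertex 25.0 3.0 8.0
    endloop
  endfacet
  facet normal 1.0000 0.0000 0.0000
    outer loop
      vertex 10.0 3.0 0.0
      vertex 10.0 14.0 0.0
      vertex 10.0 14.0 8.0
    endloop
  endfacet
  facet normal 1.0000 0.0000 0.0000
    outer loop
      vertex 10.0 3.0 0.0
      vertex 10.0 14.0 8.0
      vertex 10.0 3.0 8.0
    endloop
  endfacet
  facet normal 0.0000 1.0000 0.0000
    outer loop
      vertex 10.0 14.0 0.0
      vertex 0.0 14.0 0.0
      vertex 0.0 14.0 8.0
    endloop
  endfacet
  facet normal 0.0000 1.0000 0.0000
    outer loop
      vertex 10.0 14.0 0.0
      vertex 0.0 14.0 8.0
      vertex 10.0 14.0 8.0
    endloop
  endfacet
  facet normal -1.0000 0.0000 0.0000
    outer loop
      vertex 0.0 14.0 0.0
      vertex 0.0 0.0 0.0
      vertex 0.0 0.0 8.0
    endloop
  endfacet
  facet normal -1.0000 0.0000 0.0000
    outer loop
      vertex 0.0 14.0 0.0
      vertex 0.0 0.0 8.0
      vertex 0.0 14.0 8.0
    endloop
  endfacet
endsolid part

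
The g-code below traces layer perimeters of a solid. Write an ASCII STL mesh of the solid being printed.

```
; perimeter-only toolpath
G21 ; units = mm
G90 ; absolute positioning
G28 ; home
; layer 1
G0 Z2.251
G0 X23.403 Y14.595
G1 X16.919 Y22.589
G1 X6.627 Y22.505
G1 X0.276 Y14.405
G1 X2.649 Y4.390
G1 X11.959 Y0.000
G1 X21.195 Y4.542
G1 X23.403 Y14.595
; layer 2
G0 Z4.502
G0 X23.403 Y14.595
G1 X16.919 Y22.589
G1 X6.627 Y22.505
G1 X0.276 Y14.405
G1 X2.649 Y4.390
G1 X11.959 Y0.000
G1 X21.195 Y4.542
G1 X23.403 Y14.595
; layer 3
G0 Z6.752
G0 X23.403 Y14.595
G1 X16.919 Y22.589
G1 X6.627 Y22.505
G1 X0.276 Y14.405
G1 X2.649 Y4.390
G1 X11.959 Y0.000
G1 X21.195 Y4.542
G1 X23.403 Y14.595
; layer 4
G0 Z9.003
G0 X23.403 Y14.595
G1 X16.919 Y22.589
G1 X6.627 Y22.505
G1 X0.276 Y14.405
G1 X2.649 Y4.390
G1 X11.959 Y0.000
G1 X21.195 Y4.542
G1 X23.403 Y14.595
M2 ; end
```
solid part
  facet normal 0.0000 0.0000 -1.0000
    outer loop
      vertex 6.627 22.505 0.000
      vertex 16.919 22.589 0.000
      vertex 23.403 14.595 0.000
    endloop
  endfacet
  facet normal 0.0000 0.0000 -1.0000
    outer loop
      vertex 0.276 14.405 0.000
      vertex 6.627 22.505 0.000
      vertex 23.403 14.595 0.000
    endloop
  endfacet
  facet normal 0.0000 0.0000 -1.0000
    outer loop
      vertex 2.649 4.390 0.000
      vertex 0.276 14.405 0.000
      vertex 23.403 14.595 0.000
    endloop
  endfacet
  facet normal 0.0000 0.0000 -1.0000
    outer loop
      vertex 11.959 0.000 0.000
      vertex 2.649 4.390 0.000
      vertex 23.403 14.595 0.000
    endloop
  endfacet
  facet normal 0.0000 0.0000 -1.0000
    outer loop
      vertex 21.195 4.542 0.000
      vertex 11.959 0.000 0.000
      vertex 23.403 14.595 0.000
    endloop
  endfacet
  facet normal 0.0000 0.0000 1.0000
    outer loop
      vertex 23.403 14.595 9.003
      vertex 16.919 22.589 9.003
      vertex 6.627 22.505 9.003
    endloop
  endfacet
  facet normal 0.0000 0.0000 1.0000
    outer loop
      vertex 23.403 14.595 9.003
      vertex 6.627 22.505 9.003
      vertex 0.276 14.405 9.003
    endloop
  endfacet
  facet normal 0.0000 0.0000 1.0000
    outer loop
      vertex 23.403 14.595 9.003
      vertex 0.276 14.405 9.003
      vertex 2.649 4.390 9.003
    endloop
  endfacet
  facet normal 0.0000 0.0000 1.0000
    outer loop
      vertex 23.403 14.595 9.003
      vertex 2.649 4.390 9.003
      vertex 11.959 0.000 9.003
    endloop
  endfacet
  facet normal 0.0000 0.0000 1.0000
    outer loop
      vertex 23.403 14.595 9.003
      vertex 11.959 0.000 9.003
      vertex 21.195 4.542 9.003
    endloop
  endfacet
  facet normal 0.7766 0.6299 0.0000
    outer loop
      vertex 23.403 14.595 0.000
      vertex 16.919 22.589 0.000
      vertex 16.919 22.589 9.003
    endloop
  endfacet
  facet normal 0.7766 0.6299 0.0000
    outer loop
      vertex 23.403 14.595 0.000
      vertex 16.919 22.589 9.003
      vertex 23.403 14.595 9.003
    endloop
  endfacet
  facet normal -0.0082 1.0000 0.0000
    outer loop
      vertex 16.919 22.589 0.000
      vertex 6.627 22.505 0.000
      vertex 6.627 22.505 9.003
    endloop
  endfacet
  facet normal -0.0082 1.0000 0.0000
    outer loop
      vertex 16.919 22.589 0.000
      vertex 6.627 22.505 9.003
      vertex 16.919 22.589 9.003
    endloop
  endfacet
  facet normal -0.7869 0.6170 0.0000
    outer loop
      vertex 6.627 22.505 0.000
      vertex 0.276 14.405 0.000
      vertex 0.276 14.405 9.003
    endloop
  endfacet
  facet normal -0.7869 0.6170 0.0000
    outer loop
      vertex 6.627 22.505 0.000
      vertex 0.276 14.405 9.003
      vertex 6.627 22.505 9.003
    endloop
  endfacet
  facet normal -0.9731 -0.2306 0.0000
    outer loop
      vertex 0.276 14.405 0.000
      vertex 2.649 4.390 0.000
      vertex 2.649 4.390 9.003
    endloop
  endfacet
  facet normal -0.9731 -0.2306 0.0000
    outer loop
      vertex 0.276 14.405 0.000
      vertex 2.649 4.390 9.003
      vertex 0.276 14.405 9.003
    endloop
  endfacet
  facet normal -0.4265 -0.9045 0.0000
    outer loop
      vertex 2.649 4.390 0.000
      vertex 11.959 0.000 0.000
      vertex 11.959 0.000 9.003
    endloop
  endfacet
  facet normal -0.4265 -0.9045 0.0000
    outer loop
      vertex 2.649 4.390 0.000
      vertex 11.959 0.000 9.003
      vertex 2.649 4.390 9.003
    endloop
  endfacet
  facet normal 0.4413 -0.8974 0.0000
    outer loop
      vertex 11.959 0.000 0.000
      vertex 21.195 4.542 0.000
      vertex 21.195 4.542 9.003
    endloop
  endfacet
  facet normal 0.4413 -0.8974 0.0000
    outer loop
      vertex 11.959 0.000 0.000
      vertex 21.195 4.542 9.003
      vertex 11.959 0.000 9.003
    endloop
  endfacet
  facet normal 0.9767 -0.2145 0.0000
    outer loop
      vertex 21.195 4.542 0.000
      vertex 23.403 14.595 0.000
      vertex 23.403 14.595 9.003
    endloop
  endfacet
  facet normal 0.9767 -0.2145 0.0000
    outer loop
      vertex 21.195 4.542 0.000
      vertex 23.403 14.595 9.003
      vertex 21.195 4.542 9.003
    endloop
  endfacet
endsolid part

The G0 Z moves step by Δz≈2.251 mm. Every layer's G1 loop is the same polygon, so the solid is a straight extrusion of it from z=0 to z≈9. Closing with flat bottom and top caps and triangulating gives 24 facets — a regular 7-sided prism (a cylinder approximated with 7 flat sides), circumscribed radius ≈ 11.9 mm, height ≈ 9 mm.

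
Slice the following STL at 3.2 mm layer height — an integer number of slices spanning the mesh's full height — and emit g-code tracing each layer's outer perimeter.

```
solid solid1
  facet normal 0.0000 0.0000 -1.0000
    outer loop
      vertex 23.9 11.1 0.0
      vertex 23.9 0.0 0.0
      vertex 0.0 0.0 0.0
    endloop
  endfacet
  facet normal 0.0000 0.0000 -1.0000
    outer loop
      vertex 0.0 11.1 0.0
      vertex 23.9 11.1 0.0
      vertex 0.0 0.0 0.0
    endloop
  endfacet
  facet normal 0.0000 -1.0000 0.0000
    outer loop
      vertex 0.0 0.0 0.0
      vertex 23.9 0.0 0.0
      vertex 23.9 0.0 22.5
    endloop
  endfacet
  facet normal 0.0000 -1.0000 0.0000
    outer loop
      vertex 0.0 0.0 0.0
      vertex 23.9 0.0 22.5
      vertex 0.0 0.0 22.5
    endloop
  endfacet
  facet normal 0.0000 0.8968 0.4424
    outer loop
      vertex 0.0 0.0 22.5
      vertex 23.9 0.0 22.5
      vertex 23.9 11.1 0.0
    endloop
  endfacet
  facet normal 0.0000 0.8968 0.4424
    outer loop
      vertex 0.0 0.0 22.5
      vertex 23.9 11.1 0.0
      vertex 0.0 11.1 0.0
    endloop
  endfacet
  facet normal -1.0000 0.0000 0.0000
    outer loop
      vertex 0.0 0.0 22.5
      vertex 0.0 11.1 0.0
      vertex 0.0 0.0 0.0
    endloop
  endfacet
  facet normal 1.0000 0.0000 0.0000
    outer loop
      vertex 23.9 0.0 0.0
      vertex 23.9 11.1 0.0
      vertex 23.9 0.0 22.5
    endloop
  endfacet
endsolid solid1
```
; perimeter-only toolpath
G21 ; units = mm
G90 ; absolute positioning
G28 ; home
; layer 1
G0 Z3.2
G0 X0.0 Y0.0
G1 X23.9 Y0.0
G1 X23.9 Y9.5
G1 X0.0 Y9.5
G1 X0.0 Y0.0
; layer 2
G0 Z6.4
G0 X0.0 Y0.0
G1 X23.9 Y0.0
G1 X23.9 Y7.9
G1 X0.0 Y7.9
G1 X0.0 Y0.0
; layer 3
G0 Z9.6
G0 X0.0 Y0.0
G1 X23.9 Y0.0
G1 X23.9 Y6.3
G1 X0.0 Y6.3
G1 X0.0 Y0.0
; layer 4
G0 Z12.9
G0 X0.0 Y0.0
G1 X23.9 Y0.0
G1 X23.9 Y4.8
G1 X0.0 Y4.8
G1 X0.0 Y0.0
; layer 5
G0 Z16.1
G0 X0.0 Y0.0
G1 X23.9 Y0.0
G1 X23.9 Y3.2
G1 X0.0 Y3.2
G1 X0.0 Y0.0
; layer 6
G0 Z19.3
G0 X0.0 Y0.0
G1 X23.9 Y0.0
G1 X23.9 Y1.6
G1 X0.0 Y1.6
G1 X0.0 Y0.0
M2 ; end

The solid is a wedge (ramp): 23.9 × 11.1 mm base, rising to 22.5 mm along the y=0 edge and sloping linearly to z=0 at y=11.1. Slicing at Δz = 3.2 mm — 7 equal slices spanning the solid's height, so layer i sits at z = i·h/7 — gives 6 non-empty perimeters. Each is a 4-segment closed polygon; G0 lifts to the layer z and rapids to the start vertex, then G1 traces the edges. The cross-section shrinks linearly with z (the slice at the apex is degenerate and omitted).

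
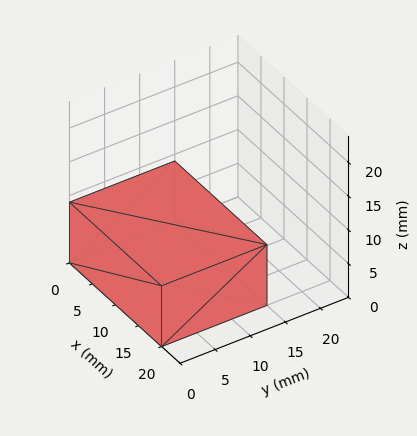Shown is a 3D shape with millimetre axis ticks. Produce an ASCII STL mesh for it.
Reading the render: the shape is a rectangular box, roughly 20 × 15 mm footprint and 9 mm tall (dimensions read to the nearest mm from the axis ticks). For the STL, each face is triangulated and given an outward normal.

solid part
  facet normal 0.0000 0.0000 -1.0000
    outer loop
      vertex 20.000 15.000 0.000
      vertex 20.000 0.000 0.000
      vertex 0.000 0.000 0.000
    endloop
  endfacet
  facet normal 0.0000 0.0000 -1.0000
    outer loop
      vertex 0.000 15.000 0.000
      vertex 20.000 15.000 0.000
      vertex 0.000 0.000 0.000
    endloop
  endfacet
  facet normal 0.0000 0.0000 1.0000
    outer loop
      vertex 0.000 0.000 9.000
      vertex 20.000 0.000 9.000
      vertex 20.000 15.000 9.000
    endloop
  endfacet
  facet normal 0.0000 0.0000 1.0000
    outer loop
      vertex 0.000 0.000 9.000
      vertex 20.000 15.000 9.000
      vertex 0.000 15.000 9.000
    endloop
  endfacet
  facet normal 0.0000 -1.0000 0.0000
    outer loop
      vertex 0.000 0.000 0.000
      vertex 20.000 0.000 0.000
      vertex 20.000 0.000 9.000
    endloop
  endfacet
  facet normal 0.0000 -1.0000 0.0000
    outer loop
      vertex 0.000 0.000 0.000
      vertex 20.000 0.000 9.000
      vertex 0.000 0.000 9.000
    endloop
  endfacet
  facet normal 0.0000 1.0000 0.0000
    outer loop
      vertex 20.000 15.000 9.000
      vertex 20.000 15.000 0.000
      vertex 0.000 15.000 0.000
    endloop
  endfacet
  facet normal 0.0000 1.0000 0.0000
    outer loop
      vertex 0.000 15.000 9.000
      vertex 20.000 15.000 9.000
      vertex 0.000 15.000 0.000
    endloop
  endfacet
  facet normal -1.0000 0.0000 0.0000
    outer loop
      vertex 0.000 15.000 9.000
      vertex 0.000 15.000 0.000
      vertex 0.000 0.000 0.000
    endloop
  endfacet
  facet normal -1.0000 0.0000 0.0000
    outer loop
      vertex 0.000 0.000 9.000
      vertex 0.000 15.000 9.000
      vertex 0.000 0.000 0.000
    endloop
  endfacet
  facet normal 1.0000 0.0000 0.0000
    outer loop
      vertex 20.000 0.000 0.000
      vertex 20.000 15.000 0.000
      vertex 20.000 15.000 9.000
    endloop
  endfacet
  facet normal 1.0000 0.0000 0.0000
    outer loop
      vertex 20.000 0.000 0.000
      vertex 20.000 15.000 9.000
      vertex 20.000 0.000 9.000
    endloop
  endfacet
endsolid part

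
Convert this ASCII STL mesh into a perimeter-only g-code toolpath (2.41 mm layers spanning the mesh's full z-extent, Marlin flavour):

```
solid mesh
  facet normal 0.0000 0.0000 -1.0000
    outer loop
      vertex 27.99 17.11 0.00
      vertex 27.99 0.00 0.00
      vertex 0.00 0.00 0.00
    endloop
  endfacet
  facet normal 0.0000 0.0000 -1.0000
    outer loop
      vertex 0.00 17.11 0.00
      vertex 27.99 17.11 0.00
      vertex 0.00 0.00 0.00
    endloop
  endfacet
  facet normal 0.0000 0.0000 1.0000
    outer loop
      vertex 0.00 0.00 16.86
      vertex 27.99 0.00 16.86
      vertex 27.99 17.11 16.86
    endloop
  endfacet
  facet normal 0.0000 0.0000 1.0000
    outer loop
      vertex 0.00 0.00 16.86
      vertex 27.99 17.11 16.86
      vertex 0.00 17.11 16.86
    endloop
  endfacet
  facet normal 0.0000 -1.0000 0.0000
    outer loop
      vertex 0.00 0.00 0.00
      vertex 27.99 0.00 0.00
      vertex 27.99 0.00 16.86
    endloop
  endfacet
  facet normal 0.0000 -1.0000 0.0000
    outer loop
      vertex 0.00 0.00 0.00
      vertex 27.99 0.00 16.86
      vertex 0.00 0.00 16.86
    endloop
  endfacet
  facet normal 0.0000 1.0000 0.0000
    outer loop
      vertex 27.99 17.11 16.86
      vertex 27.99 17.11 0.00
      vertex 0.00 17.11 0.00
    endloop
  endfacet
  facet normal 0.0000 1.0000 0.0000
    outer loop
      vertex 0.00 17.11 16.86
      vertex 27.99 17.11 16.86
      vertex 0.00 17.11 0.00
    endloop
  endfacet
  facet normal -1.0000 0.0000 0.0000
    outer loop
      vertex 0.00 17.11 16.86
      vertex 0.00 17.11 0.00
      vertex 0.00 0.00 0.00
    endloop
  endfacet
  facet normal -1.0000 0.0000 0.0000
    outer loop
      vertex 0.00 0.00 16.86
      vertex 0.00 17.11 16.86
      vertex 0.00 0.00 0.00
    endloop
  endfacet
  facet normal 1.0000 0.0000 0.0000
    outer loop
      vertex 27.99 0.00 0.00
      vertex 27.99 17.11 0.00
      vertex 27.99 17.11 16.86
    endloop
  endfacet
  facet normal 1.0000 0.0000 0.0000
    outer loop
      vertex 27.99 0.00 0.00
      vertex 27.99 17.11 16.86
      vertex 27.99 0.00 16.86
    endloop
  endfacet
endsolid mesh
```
; perimeter-only toolpath
G21 ; units = mm
G90 ; absolute positioning
G28 ; home
; layer 1
G0 Z2.41
G0 X0.00 Y0.00
G1 X27.99 Y0.00
G1 X27.99 Y17.11
G1 X0.00 Y17.11
G1 X0.00 Y0.00
; layer 2
G0 Z4.82
G0 X0.00 Y0.00
G1 X27.99 Y0.00
G1 X27.99 Y17.11
G1 X0.00 Y17.11
G1 X0.00 Y0.00
; layer 3
G0 Z7.23
G0 X0.00 Y0.00
G1 X27.99 Y0.00
G1 X27.99 Y17.11
G1 X0.00 Y17.11
G1 X0.00 Y0.00
; layer 4
G0 Z9.63
G0 X0.00 Y0.00
G1 X27.99 Y0.00
G1 X27.99 Y17.11
G1 X0.00 Y17.11
G1 X0.00 Y0.00
; layer 5
G0 Z12.04
G0 X0.00 Y0.00
G1 X27.99 Y0.00
G1 X27.99 Y17.11
G1 X0.00 Y17.11
G1 X0.00 Y0.00
; layer 6
G0 Z14.45
G0 X0.00 Y0.00
G1 X27.99 Y0.00
G1 X27.99 Y17.11
G1 X0.00 Y17.11
G1 X0.00 Y0.00
; layer 7
G0 Z16.86
G0 X0.00 Y0.00
G1 X27.99 Y0.00
G1 X27.99 Y17.11
G1 X0.00 Y17.11
G1 X0.00 Y0.00
M2 ; end

The solid is a rectangular box, roughly 28 × 17.1 mm footprint and 16.9 mm tall. Slicing at Δz = 2.41 mm — 7 equal slices spanning the solid's height, so layer i sits at z = i·h/7 — gives 7 non-empty perimeters. Each is a 4-segment closed polygon; G0 lifts to the layer z and rapids to the start vertex, then G1 traces the edges.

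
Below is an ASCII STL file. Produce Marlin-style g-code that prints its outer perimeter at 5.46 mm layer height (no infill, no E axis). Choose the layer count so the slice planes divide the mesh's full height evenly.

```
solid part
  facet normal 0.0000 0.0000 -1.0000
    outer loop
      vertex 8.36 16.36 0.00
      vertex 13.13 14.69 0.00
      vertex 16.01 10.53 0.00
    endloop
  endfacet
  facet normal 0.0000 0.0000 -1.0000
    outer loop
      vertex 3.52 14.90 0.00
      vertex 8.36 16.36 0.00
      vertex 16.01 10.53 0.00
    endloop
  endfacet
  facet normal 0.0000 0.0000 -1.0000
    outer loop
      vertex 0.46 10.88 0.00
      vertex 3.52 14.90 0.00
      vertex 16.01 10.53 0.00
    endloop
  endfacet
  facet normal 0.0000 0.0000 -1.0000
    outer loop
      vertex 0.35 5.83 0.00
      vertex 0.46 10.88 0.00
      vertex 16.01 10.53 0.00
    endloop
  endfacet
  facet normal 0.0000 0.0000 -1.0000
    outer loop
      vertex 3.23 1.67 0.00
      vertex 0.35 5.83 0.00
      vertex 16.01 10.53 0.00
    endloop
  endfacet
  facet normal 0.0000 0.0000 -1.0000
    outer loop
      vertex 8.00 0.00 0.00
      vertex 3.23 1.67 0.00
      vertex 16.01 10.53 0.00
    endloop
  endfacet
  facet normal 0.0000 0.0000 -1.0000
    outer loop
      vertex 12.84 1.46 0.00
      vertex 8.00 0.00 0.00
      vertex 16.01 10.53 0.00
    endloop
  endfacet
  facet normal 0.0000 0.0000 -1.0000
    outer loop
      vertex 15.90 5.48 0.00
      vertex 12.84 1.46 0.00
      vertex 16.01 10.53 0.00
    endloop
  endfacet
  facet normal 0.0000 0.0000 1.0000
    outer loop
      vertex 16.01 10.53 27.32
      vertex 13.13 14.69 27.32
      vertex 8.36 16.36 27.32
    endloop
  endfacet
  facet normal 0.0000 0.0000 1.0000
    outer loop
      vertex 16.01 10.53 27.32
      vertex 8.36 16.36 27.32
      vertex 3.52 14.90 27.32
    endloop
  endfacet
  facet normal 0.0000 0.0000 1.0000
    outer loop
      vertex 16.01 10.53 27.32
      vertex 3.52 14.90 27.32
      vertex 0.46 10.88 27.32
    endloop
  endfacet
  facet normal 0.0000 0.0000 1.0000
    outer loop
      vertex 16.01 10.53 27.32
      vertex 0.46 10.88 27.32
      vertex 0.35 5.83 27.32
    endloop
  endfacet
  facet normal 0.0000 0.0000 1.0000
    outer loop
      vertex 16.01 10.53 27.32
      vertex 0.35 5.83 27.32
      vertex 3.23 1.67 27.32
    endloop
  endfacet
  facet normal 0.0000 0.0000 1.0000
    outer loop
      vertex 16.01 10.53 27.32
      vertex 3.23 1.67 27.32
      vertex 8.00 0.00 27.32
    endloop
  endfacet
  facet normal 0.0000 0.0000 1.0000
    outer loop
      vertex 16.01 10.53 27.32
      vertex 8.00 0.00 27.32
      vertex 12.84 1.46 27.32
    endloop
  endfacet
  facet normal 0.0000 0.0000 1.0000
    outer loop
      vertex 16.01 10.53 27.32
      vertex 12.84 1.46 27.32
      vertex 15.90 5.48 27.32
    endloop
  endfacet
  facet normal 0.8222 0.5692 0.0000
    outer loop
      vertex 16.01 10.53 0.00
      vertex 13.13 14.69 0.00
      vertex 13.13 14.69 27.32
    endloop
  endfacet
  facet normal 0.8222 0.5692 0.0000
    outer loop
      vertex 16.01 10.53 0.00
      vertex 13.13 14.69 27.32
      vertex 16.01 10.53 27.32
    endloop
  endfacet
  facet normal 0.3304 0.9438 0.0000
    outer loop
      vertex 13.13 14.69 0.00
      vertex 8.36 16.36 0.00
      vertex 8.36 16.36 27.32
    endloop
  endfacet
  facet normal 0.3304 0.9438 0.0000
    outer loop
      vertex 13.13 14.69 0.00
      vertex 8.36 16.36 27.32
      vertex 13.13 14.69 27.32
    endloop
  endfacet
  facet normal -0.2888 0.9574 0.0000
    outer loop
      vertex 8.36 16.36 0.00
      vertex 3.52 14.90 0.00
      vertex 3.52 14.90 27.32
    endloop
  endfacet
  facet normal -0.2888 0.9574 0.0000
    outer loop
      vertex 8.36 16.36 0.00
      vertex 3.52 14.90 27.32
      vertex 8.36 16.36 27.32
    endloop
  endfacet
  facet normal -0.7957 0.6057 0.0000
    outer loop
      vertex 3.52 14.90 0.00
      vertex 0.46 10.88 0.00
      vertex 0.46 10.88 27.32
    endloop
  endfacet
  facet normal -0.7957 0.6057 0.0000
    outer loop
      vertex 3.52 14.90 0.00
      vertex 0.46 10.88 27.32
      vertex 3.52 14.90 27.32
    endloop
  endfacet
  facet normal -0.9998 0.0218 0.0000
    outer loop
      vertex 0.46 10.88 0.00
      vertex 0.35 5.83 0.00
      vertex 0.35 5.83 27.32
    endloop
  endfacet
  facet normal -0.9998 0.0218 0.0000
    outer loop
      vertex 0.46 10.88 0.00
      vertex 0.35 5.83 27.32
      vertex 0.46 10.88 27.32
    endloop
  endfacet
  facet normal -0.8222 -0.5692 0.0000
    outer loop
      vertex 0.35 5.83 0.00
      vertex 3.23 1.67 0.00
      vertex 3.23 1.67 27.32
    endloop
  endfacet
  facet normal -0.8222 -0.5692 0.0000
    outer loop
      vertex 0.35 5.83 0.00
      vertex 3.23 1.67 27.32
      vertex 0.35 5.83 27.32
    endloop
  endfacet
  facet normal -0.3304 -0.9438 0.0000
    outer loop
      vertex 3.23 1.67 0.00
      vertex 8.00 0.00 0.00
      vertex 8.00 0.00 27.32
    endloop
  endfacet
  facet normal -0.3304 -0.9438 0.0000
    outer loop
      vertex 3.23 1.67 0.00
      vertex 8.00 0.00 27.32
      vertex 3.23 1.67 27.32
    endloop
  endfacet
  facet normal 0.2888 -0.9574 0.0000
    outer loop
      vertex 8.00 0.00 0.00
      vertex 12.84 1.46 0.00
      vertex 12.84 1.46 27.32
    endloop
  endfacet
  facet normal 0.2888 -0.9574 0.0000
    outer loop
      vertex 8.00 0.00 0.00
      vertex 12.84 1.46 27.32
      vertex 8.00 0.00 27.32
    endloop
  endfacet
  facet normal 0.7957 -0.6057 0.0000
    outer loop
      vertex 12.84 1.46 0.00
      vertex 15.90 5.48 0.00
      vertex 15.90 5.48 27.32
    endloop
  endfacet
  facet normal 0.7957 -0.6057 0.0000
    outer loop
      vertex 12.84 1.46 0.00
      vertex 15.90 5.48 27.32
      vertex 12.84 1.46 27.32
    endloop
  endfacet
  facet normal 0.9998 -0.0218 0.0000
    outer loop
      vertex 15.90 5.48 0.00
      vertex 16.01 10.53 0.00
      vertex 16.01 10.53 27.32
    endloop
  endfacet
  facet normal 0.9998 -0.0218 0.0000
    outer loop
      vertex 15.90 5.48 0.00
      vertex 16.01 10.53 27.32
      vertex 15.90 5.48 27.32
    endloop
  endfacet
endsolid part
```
; perimeter-only toolpath
G21 ; units = mm
G90 ; absolute positioning
G28 ; home
; layer 1
G0 Z5.46
G0 X16.01 Y10.53
G1 X13.13 Y14.69
G1 X8.36 Y16.36
G1 X3.52 Y14.90
G1 X0.46 Y10.88
G1 X0.35 Y5.83
G1 X3.23 Y1.67
G1 X8.00 Y0.00
G1 X12.84 Y1.46
G1 X15.90 Y5.48
G1 X16.01 Y10.53
; layer 2
G0 Z10.93
G0 X16.01 Y10.53
G1 X13.13 Y14.69
G1 X8.36 Y16.36
G1 X3.52 Y14.90
G1 X0.46 Y10.88
G1 X0.35 Y5.83
G1 X3.23 Y1.67
G1 X8.00 Y0.00
G1 X12.84 Y1.46
G1 X15.90 Y5.48
G1 X16.01 Y10.53
; layer 3
G0 Z16.39
G0 X16.01 Y10.53
G1 X13.13 Y14.69
G1 X8.36 Y16.36
G1 X3.52 Y14.90
G1 X0.46 Y10.88
G1 X0.35 Y5.83
G1 X3.23 Y1.67
G1 X8.00 Y0.00
G1 X12.84 Y1.46
G1 X15.90 Y5.48
G1 X16.01 Y10.53
; layer 4
G0 Z21.86
G0 X16.01 Y10.53
G1 X13.13 Y14.69
G1 X8.36 Y16.36
G1 X3.52 Y14.90
G1 X0.46 Y10.88
G1 X0.35 Y5.83
G1 X3.23 Y1.67
G1 X8.00 Y0.00
G1 X12.84 Y1.46
G1 X15.90 Y5.48
G1 X16.01 Y10.53
; layer 5
G0 Z27.32
G0 X16.01 Y10.53
G1 X13.13 Y14.69
G1 X8.36 Y16.36
G1 X3.52 Y14.90
G1 X0.46 Y10.88
G1 X0.35 Y5.83
G1 X3.23 Y1.67
G1 X8.00 Y0.00
G1 X12.84 Y1.46
G1 X15.90 Y5.48
G1 X16.01 Y10.53
M2 ; end

The solid is a regular 10-sided prism (a cylinder approximated with 10 flat sides), circumscribed radius ≈ 8.18 mm, height ≈ 27.3 mm. Slicing at Δz = 5.46 mm — 5 equal slices spanning the solid's height, so layer i sits at z = i·h/5 — gives 5 non-empty perimeters. Each is a 10-segment closed polygon; G0 lifts to the layer z and rapids to the start vertex, then G1 traces the edges.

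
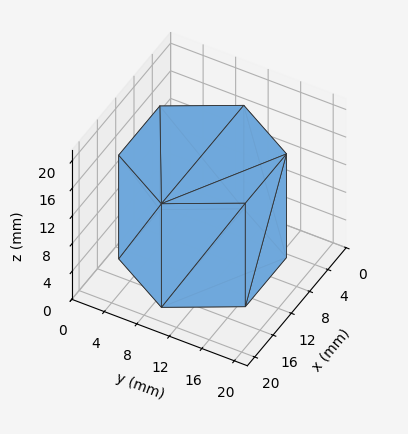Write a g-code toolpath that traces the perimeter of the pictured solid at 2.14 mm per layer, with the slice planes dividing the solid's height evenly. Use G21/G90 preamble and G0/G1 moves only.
Reading the render: the shape is a regular 6-sided prism (a cylinder approximated with 6 flat sides), circumscribed radius ≈ 9 mm, height ≈ 15 mm (dimensions read to the nearest mm from the axis ticks). For the g-code, the solid's height is divided into equal slices at the stated Δz and each level perimeter traced with G1 moves after a G0 lift.

; perimeter-only toolpath
G21 ; units = mm
G90 ; absolute positioning
G28 ; home
; layer 1
G0 Z2.14
G0 X18.00 Y9.00
G1 X13.50 Y16.79
G1 X4.50 Y16.79
G1 X0.00 Y9.00
G1 X4.50 Y1.21
G1 X13.50 Y1.21
G1 X18.00 Y9.00
; layer 2
G0 Z4.29
G0 X18.00 Y9.00
G1 X13.50 Y16.79
G1 X4.50 Y16.79
G1 X0.00 Y9.00
G1 X4.50 Y1.21
G1 X13.50 Y1.21
G1 X18.00 Y9.00
; layer 3
G0 Z6.43
G0 X18.00 Y9.00
G1 X13.50 Y16.79
G1 X4.50 Y16.79
G1 X0.00 Y9.00
G1 X4.50 Y1.21
G1 X13.50 Y1.21
G1 X18.00 Y9.00
; layer 4
G0 Z8.57
G0 X18.00 Y9.00
G1 X13.50 Y16.79
G1 X4.50 Y16.79
G1 X0.00 Y9.00
G1 X4.50 Y1.21
G1 X13.50 Y1.21
G1 X18.00 Y9.00
; layer 5
G0 Z10.71
G0 X18.00 Y9.00
G1 X13.50 Y16.79
G1 X4.50 Y16.79
G1 X0.00 Y9.00
G1 X4.50 Y1.21
G1 X13.50 Y1.21
G1 X18.00 Y9.00
; layer 6
G0 Z12.86
G0 X18.00 Y9.00
G1 X13.50 Y16.79
G1 X4.50 Y16.79
G1 X0.00 Y9.00
G1 X4.50 Y1.21
G1 X13.50 Y1.21
G1 X18.00 Y9.00
; layer 7
G0 Z15.00
G0 X18.00 Y9.00
G1 X13.50 Y16.79
G1 X4.50 Y16.79
G1 X0.00 Y9.00
G1 X4.50 Y1.21
G1 X13.50 Y1.21
G1 X18.00 Y9.00
M2 ; end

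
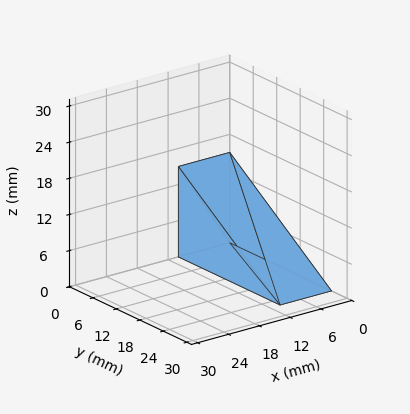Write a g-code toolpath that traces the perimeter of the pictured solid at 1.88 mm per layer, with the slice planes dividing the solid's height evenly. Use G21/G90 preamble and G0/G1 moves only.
Reading the render: the shape is a wedge (ramp): 10 × 26 mm base, rising to 15 mm along the y=0 edge and sloping linearly to z=0 at y=26 (dimensions read to the nearest mm from the axis ticks). For the g-code, the solid's height is divided into equal slices at the stated Δz and each level perimeter traced with G1 moves after a G0 lift.

; perimeter-only toolpath
G21 ; units = mm
G90 ; absolute positioning
G28 ; home
; layer 1
G0 Z1.88
G0 X0.00 Y0.00
G1 X10.00 Y0.00
G1 X10.00 Y22.75
G1 X0.00 Y22.75
G1 X0.00 Y0.00
; layer 2
G0 Z3.75
G0 X0.00 Y0.00
G1 X10.00 Y0.00
G1 X10.00 Y19.50
G1 X0.00 Y19.50
G1 X0.00 Y0.00
; layer 3
G0 Z5.62
G0 X0.00 Y0.00
G1 X10.00 Y0.00
G1 X10.00 Y16.25
G1 X0.00 Y16.25
G1 X0.00 Y0.00
; layer 4
G0 Z7.50
G0 X0.00 Y0.00
G1 X10.00 Y0.00
G1 X10.00 Y13.00
G1 X0.00 Y13.00
G1 X0.00 Y0.00
; layer 5
G0 Z9.38
G0 X0.00 Y0.00
G1 X10.00 Y0.00
G1 X10.00 Y9.75
G1 X0.00 Y9.75
G1 X0.00 Y0.00
; layer 6
G0 Z11.25
G0 X0.00 Y0.00
G1 X10.00 Y0.00
G1 X10.00 Y6.50
G1 X0.00 Y6.50
G1 X0.00 Y0.00
; layer 7
G0 Z13.12
G0 X0.00 Y0.00
G1 X10.00 Y0.00
G1 X10.00 Y3.25
G1 X0.00 Y3.25
G1 X0.00 Y0.00
M2 ; end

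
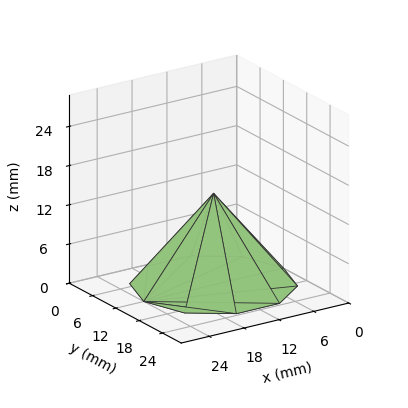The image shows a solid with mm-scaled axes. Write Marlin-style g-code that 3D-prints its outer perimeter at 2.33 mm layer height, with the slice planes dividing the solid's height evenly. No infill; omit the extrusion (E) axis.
Reading the render: the shape is a regular 10-sided pyramid, base circumscribed radius ≈ 12 mm, apex at z ≈ 14 mm (dimensions read to the nearest mm from the axis ticks). For the g-code, the solid's height is divided into equal slices at the stated Δz and each level perimeter traced with G1 moves after a G0 lift.

; perimeter-only toolpath
G21 ; units = mm
G90 ; absolute positioning
G28 ; home
; layer 1
G0 Z2.33
G0 X22.00 Y12.00
G1 X20.09 Y17.88
G1 X15.09 Y21.51
G1 X8.91 Y21.51
G1 X3.91 Y17.88
G1 X2.00 Y12.00
G1 X3.91 Y6.13
G1 X8.91 Y2.49
G1 X15.09 Y2.49
G1 X20.09 Y6.13
G1 X22.00 Y12.00
; layer 2
G0 Z4.67
G0 X20.00 Y12.00
G1 X18.47 Y16.70
G1 X14.47 Y19.61
G1 X9.53 Y19.61
G1 X5.53 Y16.70
G1 X4.00 Y12.00
G1 X5.53 Y7.30
G1 X9.53 Y4.39
G1 X14.47 Y4.39
G1 X18.47 Y7.30
G1 X20.00 Y12.00
; layer 3
G0 Z7.00
G0 X18.00 Y12.00
G1 X16.86 Y15.53
G1 X13.86 Y17.70
G1 X10.14 Y17.70
G1 X7.14 Y15.53
G1 X6.00 Y12.00
G1 X7.14 Y8.47
G1 X10.14 Y6.29
G1 X13.86 Y6.29
G1 X16.86 Y8.47
G1 X18.00 Y12.00
; layer 4
G0 Z9.33
G0 X16.00 Y12.00
G1 X15.24 Y14.35
G1 X13.24 Y15.80
G1 X10.76 Y15.80
G1 X8.76 Y14.35
G1 X8.00 Y12.00
G1 X8.76 Y9.65
G1 X10.76 Y8.20
G1 X13.24 Y8.20
G1 X15.24 Y9.65
G1 X16.00 Y12.00
; layer 5
G0 Z11.67
G0 X14.00 Y12.00
G1 X13.62 Y13.17
G1 X12.62 Y13.90
G1 X11.38 Y13.90
G1 X10.38 Y13.17
G1 X10.00 Y12.00
G1 X10.38 Y10.82
G1 X11.38 Y10.10
G1 X12.62 Y10.10
G1 X13.62 Y10.82
G1 X14.00 Y12.00
M2 ; end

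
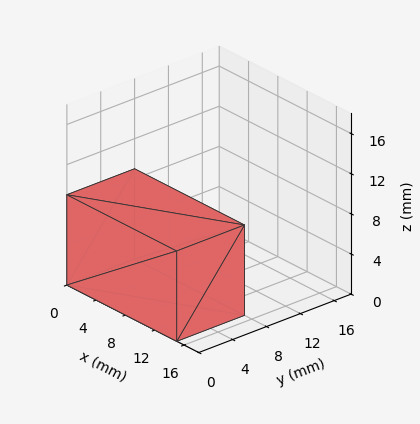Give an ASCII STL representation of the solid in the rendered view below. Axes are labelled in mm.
Reading the render: the shape is a rectangular box, roughly 15 × 8 mm footprint and 9 mm tall (dimensions read to the nearest mm from the axis ticks). For the STL, each face is triangulated and given an outward normal.

solid part
  facet normal 0.0000 0.0000 -1.0000
    outer loop
      vertex 15.000 8.000 0.000
      vertex 15.000 0.000 0.000
      vertex 0.000 0.000 0.000
    endloop
  endfacet
  facet normal 0.0000 0.0000 -1.0000
    outer loop
      vertex 0.000 8.000 0.000
      vertex 15.000 8.000 0.000
      vertex 0.000 0.000 0.000
    endloop
  endfacet
  facet normal 0.0000 0.0000 1.0000
    outer loop
      vertex 0.000 0.000 9.000
      vertex 15.000 0.000 9.000
      vertex 15.000 8.000 9.000
    endloop
  endfacet
  facet normal 0.0000 0.0000 1.0000
    outer loop
      vertex 0.000 0.000 9.000
      vertex 15.000 8.000 9.000
      vertex 0.000 8.000 9.000
    endloop
  endfacet
  facet normal 0.0000 -1.0000 0.0000
    outer loop
      vertex 0.000 0.000 0.000
      vertex 15.000 0.000 0.000
      vertex 15.000 0.000 9.000
    endloop
  endfacet
  facet normal 0.0000 -1.0000 0.0000
    outer loop
      vertex 0.000 0.000 0.000
      vertex 15.000 0.000 9.000
      vertex 0.000 0.000 9.000
    endloop
  endfacet
  facet normal 0.0000 1.0000 0.0000
    outer loop
      vertex 15.000 8.000 9.000
      vertex 15.000 8.000 0.000
      vertex 0.000 8.000 0.000
    endloop
  endfacet
  facet normal 0.0000 1.0000 0.0000
    outer loop
      vertex 0.000 8.000 9.000
      vertex 15.000 8.000 9.000
      vertex 0.000 8.000 0.000
    endloop
  endfacet
  facet normal -1.0000 0.0000 0.0000
    outer loop
      vertex 0.000 8.000 9.000
      vertex 0.000 8.000 0.000
      vertex 0.000 0.000 0.000
    endloop
  endfacet
  facet normal -1.0000 0.0000 0.0000
    outer loop
      vertex 0.000 0.000 9.000
      vertex 0.000 8.000 9.000
      vertex 0.000 0.000 0.000
    endloop
  endfacet
  facet normal 1.0000 0.0000 0.0000
    outer loop
      vertex 15.000 0.000 0.000
      vertex 15.000 8.000 0.000
      vertex 15.000 8.000 9.000
    endloop
  endfacet
  facet normal 1.0000 0.0000 0.0000
    outer loop
      vertex 15.000 0.000 0.000
      vertex 15.000 8.000 9.000
      vertex 15.000 0.000 9.000
    endloop
  endfacet
endsolid part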